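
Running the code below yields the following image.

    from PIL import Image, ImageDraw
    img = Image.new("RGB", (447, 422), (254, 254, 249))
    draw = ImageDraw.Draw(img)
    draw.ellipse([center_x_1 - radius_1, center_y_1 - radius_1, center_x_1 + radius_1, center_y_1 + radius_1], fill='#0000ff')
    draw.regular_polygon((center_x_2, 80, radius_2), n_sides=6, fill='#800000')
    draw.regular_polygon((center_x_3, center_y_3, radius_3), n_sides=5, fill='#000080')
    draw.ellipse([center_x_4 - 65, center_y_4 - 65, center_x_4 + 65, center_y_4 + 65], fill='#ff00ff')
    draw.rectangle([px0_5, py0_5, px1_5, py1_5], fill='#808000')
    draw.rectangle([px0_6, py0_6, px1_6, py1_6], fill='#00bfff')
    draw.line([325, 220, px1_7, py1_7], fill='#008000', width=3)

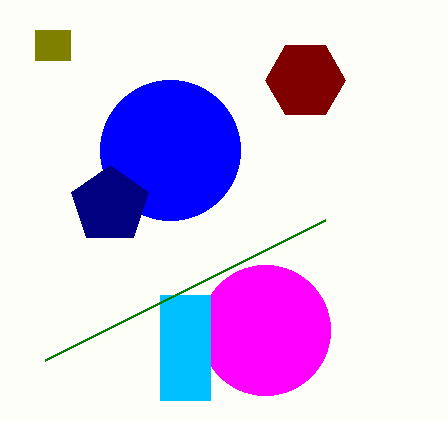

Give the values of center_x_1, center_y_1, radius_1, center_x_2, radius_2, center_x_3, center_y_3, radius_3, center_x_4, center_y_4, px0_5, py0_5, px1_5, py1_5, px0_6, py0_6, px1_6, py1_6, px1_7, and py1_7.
center_x_1 = 170, center_y_1 = 150, radius_1 = 70, center_x_2 = 305, radius_2 = 40, center_x_3 = 110, center_y_3 = 205, radius_3 = 40, center_x_4 = 265, center_y_4 = 330, px0_5 = 35, py0_5 = 30, px1_5 = 70, py1_5 = 60, px0_6 = 160, py0_6 = 295, px1_6 = 210, py1_6 = 400, px1_7 = 45, py1_7 = 360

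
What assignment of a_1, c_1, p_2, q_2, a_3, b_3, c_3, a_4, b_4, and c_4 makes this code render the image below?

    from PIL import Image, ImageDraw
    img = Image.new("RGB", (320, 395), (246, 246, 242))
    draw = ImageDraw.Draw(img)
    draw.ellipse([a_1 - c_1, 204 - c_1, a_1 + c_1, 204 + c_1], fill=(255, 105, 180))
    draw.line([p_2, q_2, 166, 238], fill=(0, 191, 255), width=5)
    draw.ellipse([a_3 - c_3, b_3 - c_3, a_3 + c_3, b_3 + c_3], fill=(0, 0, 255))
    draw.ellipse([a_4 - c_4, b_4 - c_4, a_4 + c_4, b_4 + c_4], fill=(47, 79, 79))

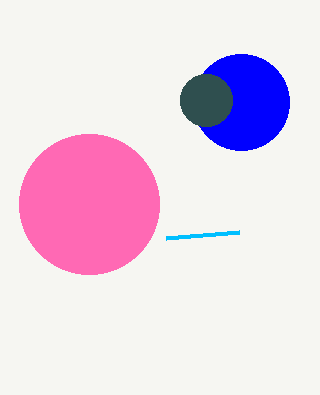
a_1 = 89; c_1 = 70; p_2 = 239; q_2 = 232; a_3 = 241; b_3 = 102; c_3 = 48; a_4 = 206; b_4 = 100; c_4 = 26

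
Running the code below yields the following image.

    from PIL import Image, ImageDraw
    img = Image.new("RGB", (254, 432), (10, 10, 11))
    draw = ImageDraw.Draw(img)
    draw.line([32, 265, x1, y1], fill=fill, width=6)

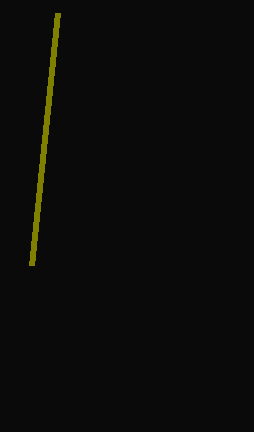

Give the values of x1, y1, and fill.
x1 = 58
y1 = 13
fill = 'olive'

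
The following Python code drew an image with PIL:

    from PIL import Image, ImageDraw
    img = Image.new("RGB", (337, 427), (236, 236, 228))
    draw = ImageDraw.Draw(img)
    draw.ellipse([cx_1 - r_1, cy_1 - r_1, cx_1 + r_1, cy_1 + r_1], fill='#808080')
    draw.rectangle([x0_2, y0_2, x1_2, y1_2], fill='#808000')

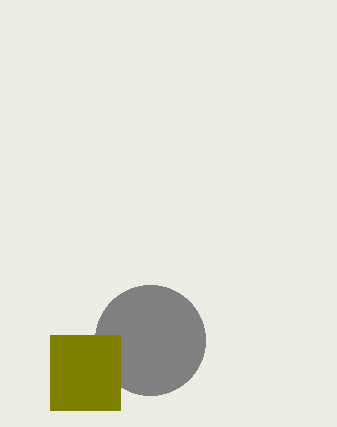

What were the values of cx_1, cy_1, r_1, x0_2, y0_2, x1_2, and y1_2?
cx_1 = 150, cy_1 = 340, r_1 = 55, x0_2 = 50, y0_2 = 335, x1_2 = 120, y1_2 = 410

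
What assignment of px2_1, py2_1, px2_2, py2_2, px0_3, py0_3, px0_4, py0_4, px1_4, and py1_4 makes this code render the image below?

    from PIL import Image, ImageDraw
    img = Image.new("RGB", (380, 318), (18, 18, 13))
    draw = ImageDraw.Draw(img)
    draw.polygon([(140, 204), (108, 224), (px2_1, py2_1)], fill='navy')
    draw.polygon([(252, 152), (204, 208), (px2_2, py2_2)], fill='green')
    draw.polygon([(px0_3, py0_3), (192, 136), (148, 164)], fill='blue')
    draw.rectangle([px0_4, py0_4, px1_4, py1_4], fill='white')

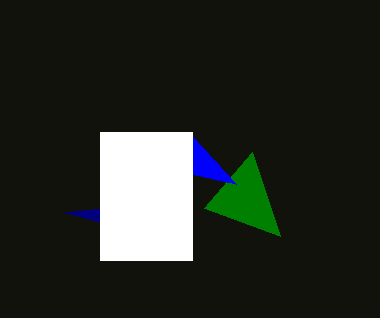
px2_1 = 64, py2_1 = 212, px2_2 = 280, py2_2 = 236, px0_3 = 236, py0_3 = 184, px0_4 = 100, py0_4 = 132, px1_4 = 192, py1_4 = 260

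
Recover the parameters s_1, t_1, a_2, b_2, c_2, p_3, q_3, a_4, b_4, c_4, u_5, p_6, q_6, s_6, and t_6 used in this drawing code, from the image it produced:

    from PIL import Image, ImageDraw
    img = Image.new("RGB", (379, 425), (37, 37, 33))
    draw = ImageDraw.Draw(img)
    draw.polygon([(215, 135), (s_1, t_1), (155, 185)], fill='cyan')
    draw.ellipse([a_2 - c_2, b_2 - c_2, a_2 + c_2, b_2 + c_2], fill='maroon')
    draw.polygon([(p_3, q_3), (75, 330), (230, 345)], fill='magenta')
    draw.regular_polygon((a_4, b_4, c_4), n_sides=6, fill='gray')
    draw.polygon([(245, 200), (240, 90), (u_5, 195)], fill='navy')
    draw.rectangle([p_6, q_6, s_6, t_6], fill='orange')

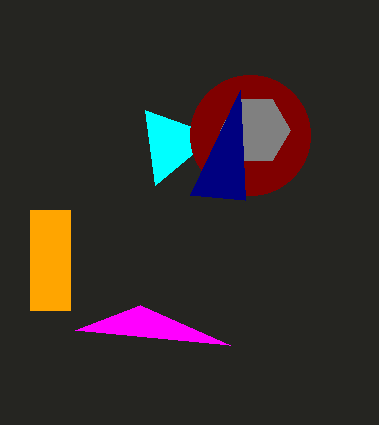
s_1 = 145; t_1 = 110; a_2 = 250; b_2 = 135; c_2 = 60; p_3 = 140; q_3 = 305; a_4 = 255; b_4 = 130; c_4 = 35; u_5 = 190; p_6 = 30; q_6 = 210; s_6 = 70; t_6 = 310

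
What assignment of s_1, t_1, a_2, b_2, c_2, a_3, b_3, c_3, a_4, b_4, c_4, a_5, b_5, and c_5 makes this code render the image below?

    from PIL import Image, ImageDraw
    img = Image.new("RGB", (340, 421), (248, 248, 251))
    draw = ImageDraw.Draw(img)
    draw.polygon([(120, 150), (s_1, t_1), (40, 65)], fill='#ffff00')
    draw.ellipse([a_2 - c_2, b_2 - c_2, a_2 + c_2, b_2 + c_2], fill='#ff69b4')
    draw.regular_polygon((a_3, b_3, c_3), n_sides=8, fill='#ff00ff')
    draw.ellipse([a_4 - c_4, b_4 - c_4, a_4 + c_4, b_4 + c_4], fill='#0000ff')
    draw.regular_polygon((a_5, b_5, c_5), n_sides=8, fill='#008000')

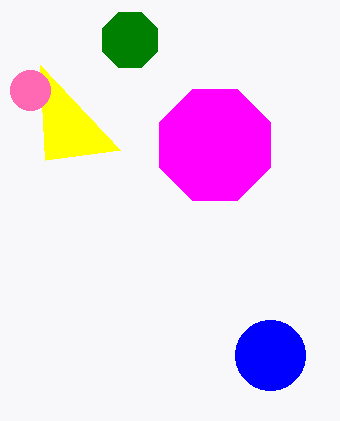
s_1 = 45
t_1 = 160
a_2 = 30
b_2 = 90
c_2 = 20
a_3 = 215
b_3 = 145
c_3 = 60
a_4 = 270
b_4 = 355
c_4 = 35
a_5 = 130
b_5 = 40
c_5 = 30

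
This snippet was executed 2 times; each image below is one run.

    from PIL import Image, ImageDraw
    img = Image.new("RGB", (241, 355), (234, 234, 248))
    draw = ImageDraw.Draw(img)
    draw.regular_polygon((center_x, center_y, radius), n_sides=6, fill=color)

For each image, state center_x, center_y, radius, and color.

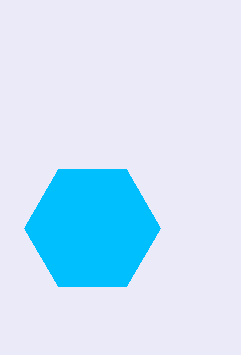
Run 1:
center_x = 92
center_y = 228
radius = 68
color = 'deepskyblue'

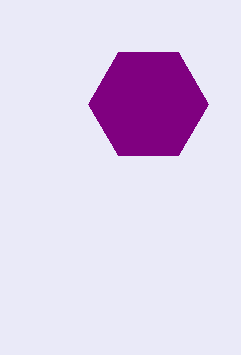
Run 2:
center_x = 148, center_y = 104, radius = 60, color = 'purple'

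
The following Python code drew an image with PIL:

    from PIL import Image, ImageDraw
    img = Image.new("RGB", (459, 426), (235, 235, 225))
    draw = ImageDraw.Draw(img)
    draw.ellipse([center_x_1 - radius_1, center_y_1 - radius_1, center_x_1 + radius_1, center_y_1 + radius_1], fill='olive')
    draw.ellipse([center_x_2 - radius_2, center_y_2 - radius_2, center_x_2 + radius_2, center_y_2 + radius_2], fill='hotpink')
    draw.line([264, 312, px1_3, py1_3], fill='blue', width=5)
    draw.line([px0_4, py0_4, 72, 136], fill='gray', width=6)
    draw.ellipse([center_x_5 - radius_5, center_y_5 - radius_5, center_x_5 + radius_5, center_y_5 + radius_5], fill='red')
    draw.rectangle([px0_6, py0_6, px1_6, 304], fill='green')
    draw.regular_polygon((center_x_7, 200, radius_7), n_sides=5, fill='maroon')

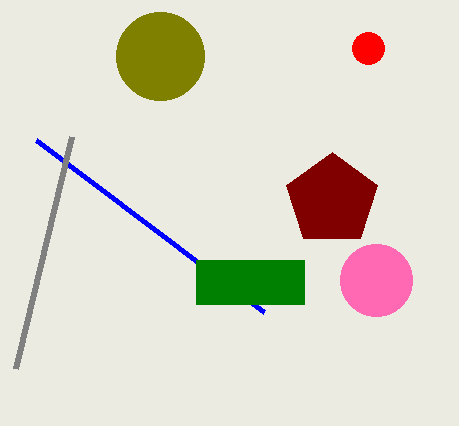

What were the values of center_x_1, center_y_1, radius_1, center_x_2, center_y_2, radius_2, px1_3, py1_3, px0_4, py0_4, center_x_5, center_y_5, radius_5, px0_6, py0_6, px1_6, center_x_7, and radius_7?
center_x_1 = 160, center_y_1 = 56, radius_1 = 44, center_x_2 = 376, center_y_2 = 280, radius_2 = 36, px1_3 = 36, py1_3 = 140, px0_4 = 16, py0_4 = 368, center_x_5 = 368, center_y_5 = 48, radius_5 = 16, px0_6 = 196, py0_6 = 260, px1_6 = 304, center_x_7 = 332, radius_7 = 48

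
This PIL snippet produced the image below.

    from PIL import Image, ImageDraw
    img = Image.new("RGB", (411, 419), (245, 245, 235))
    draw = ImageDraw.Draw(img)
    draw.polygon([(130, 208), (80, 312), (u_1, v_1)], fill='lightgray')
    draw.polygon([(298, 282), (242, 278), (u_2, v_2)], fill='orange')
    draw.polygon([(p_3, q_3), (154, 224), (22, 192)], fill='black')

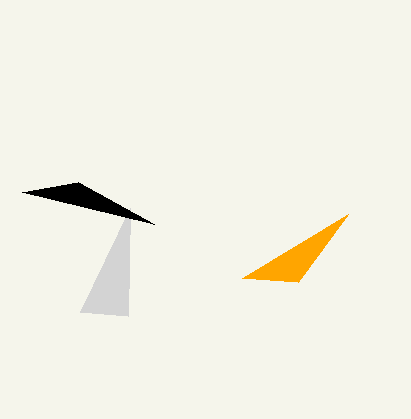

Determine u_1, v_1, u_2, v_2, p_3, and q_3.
u_1 = 128
v_1 = 316
u_2 = 348
v_2 = 214
p_3 = 78
q_3 = 182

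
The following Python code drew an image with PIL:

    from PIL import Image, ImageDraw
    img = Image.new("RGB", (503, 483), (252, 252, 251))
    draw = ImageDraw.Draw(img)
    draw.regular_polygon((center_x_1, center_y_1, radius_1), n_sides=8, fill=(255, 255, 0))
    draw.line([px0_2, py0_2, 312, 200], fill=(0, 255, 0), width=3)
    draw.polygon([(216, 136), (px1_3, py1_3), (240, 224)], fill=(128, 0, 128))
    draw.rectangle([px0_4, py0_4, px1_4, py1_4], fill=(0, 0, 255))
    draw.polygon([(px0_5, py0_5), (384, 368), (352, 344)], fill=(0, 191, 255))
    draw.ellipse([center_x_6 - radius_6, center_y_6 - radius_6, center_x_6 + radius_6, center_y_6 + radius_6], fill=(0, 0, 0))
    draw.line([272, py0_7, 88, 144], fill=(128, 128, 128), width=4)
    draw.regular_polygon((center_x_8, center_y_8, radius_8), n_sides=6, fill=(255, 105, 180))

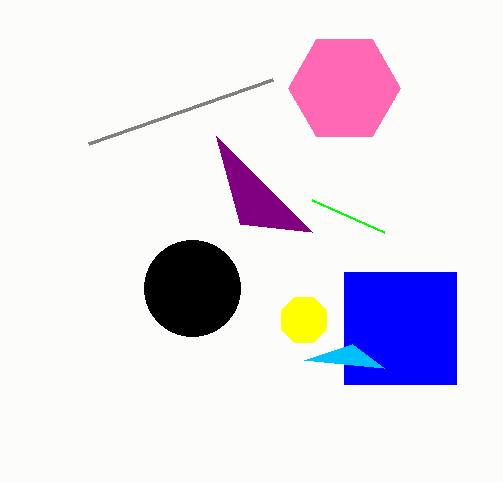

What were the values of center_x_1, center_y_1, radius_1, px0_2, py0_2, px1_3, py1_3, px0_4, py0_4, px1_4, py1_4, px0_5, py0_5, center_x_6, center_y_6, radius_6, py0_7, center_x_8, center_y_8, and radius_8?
center_x_1 = 304; center_y_1 = 320; radius_1 = 24; px0_2 = 384; py0_2 = 232; px1_3 = 312; py1_3 = 232; px0_4 = 344; py0_4 = 272; px1_4 = 456; py1_4 = 384; px0_5 = 304; py0_5 = 360; center_x_6 = 192; center_y_6 = 288; radius_6 = 48; py0_7 = 80; center_x_8 = 344; center_y_8 = 88; radius_8 = 56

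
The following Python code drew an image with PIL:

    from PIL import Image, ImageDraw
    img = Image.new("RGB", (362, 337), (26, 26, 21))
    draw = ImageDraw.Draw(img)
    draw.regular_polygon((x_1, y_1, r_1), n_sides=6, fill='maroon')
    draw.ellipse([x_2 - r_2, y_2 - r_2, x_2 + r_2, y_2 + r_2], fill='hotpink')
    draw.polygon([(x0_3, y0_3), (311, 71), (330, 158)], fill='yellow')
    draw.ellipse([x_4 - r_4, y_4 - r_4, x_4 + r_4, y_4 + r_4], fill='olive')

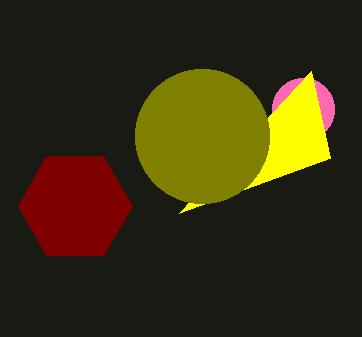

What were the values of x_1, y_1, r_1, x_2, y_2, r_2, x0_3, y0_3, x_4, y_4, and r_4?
x_1 = 75, y_1 = 206, r_1 = 57, x_2 = 303, y_2 = 109, r_2 = 31, x0_3 = 179, y0_3 = 213, x_4 = 202, y_4 = 136, r_4 = 67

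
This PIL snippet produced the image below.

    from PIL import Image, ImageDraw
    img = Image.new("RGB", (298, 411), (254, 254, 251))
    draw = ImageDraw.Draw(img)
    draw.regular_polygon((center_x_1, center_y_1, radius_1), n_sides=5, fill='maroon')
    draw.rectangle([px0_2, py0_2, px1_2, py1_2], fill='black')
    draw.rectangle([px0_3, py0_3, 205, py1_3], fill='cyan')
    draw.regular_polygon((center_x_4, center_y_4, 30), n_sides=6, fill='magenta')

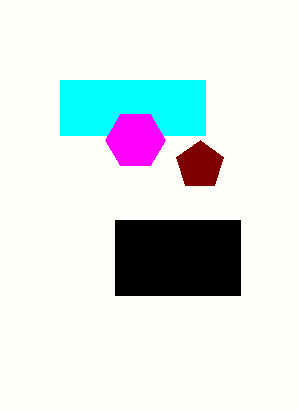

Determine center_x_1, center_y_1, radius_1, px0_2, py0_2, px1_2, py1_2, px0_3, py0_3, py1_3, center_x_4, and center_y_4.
center_x_1 = 200
center_y_1 = 165
radius_1 = 25
px0_2 = 115
py0_2 = 220
px1_2 = 240
py1_2 = 295
px0_3 = 60
py0_3 = 80
py1_3 = 135
center_x_4 = 135
center_y_4 = 140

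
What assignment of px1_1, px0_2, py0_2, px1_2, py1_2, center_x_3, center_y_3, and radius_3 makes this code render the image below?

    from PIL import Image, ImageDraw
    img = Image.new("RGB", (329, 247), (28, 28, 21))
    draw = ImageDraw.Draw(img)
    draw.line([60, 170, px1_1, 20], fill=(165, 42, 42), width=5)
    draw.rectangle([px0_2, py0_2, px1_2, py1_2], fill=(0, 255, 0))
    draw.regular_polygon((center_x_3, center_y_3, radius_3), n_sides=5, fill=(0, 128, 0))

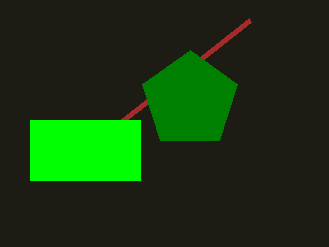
px1_1 = 250; px0_2 = 30; py0_2 = 120; px1_2 = 140; py1_2 = 180; center_x_3 = 190; center_y_3 = 100; radius_3 = 50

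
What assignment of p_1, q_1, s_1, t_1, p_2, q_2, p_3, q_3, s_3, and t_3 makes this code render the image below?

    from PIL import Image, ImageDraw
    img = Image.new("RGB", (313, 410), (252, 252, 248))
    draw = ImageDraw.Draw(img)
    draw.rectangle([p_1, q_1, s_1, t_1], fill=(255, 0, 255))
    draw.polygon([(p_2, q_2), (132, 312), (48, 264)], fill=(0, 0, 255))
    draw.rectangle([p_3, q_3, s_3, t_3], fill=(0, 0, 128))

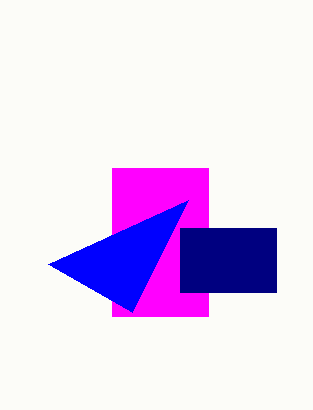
p_1 = 112, q_1 = 168, s_1 = 208, t_1 = 316, p_2 = 188, q_2 = 200, p_3 = 180, q_3 = 228, s_3 = 276, t_3 = 292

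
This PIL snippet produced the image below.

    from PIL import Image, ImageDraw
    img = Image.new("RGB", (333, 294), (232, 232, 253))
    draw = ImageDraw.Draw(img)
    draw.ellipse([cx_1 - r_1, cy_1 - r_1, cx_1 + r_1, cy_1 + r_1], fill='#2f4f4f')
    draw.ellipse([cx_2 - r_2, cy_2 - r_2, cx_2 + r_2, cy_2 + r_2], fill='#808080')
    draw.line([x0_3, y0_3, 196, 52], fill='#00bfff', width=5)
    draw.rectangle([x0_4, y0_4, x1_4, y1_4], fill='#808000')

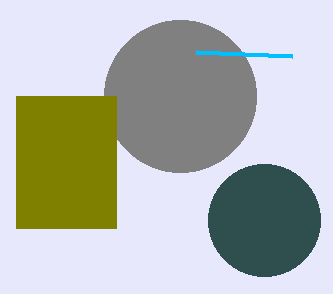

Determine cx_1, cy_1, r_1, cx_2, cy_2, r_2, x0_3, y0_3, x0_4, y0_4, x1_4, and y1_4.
cx_1 = 264
cy_1 = 220
r_1 = 56
cx_2 = 180
cy_2 = 96
r_2 = 76
x0_3 = 292
y0_3 = 56
x0_4 = 16
y0_4 = 96
x1_4 = 116
y1_4 = 228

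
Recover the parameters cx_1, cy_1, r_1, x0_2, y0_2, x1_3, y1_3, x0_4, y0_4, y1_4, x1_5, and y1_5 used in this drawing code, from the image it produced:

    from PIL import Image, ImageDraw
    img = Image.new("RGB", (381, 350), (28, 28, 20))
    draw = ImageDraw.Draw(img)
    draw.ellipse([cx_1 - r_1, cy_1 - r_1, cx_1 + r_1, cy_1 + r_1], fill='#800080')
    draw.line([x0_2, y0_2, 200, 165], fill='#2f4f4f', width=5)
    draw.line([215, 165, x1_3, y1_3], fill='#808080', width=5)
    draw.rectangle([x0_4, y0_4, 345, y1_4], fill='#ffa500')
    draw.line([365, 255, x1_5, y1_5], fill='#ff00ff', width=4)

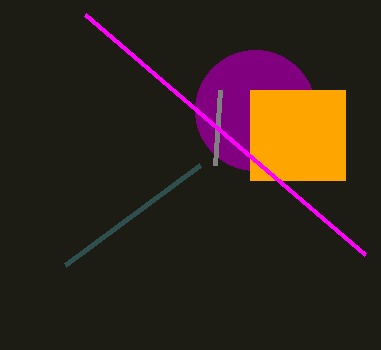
cx_1 = 255, cy_1 = 110, r_1 = 60, x0_2 = 65, y0_2 = 265, x1_3 = 220, y1_3 = 90, x0_4 = 250, y0_4 = 90, y1_4 = 180, x1_5 = 85, y1_5 = 15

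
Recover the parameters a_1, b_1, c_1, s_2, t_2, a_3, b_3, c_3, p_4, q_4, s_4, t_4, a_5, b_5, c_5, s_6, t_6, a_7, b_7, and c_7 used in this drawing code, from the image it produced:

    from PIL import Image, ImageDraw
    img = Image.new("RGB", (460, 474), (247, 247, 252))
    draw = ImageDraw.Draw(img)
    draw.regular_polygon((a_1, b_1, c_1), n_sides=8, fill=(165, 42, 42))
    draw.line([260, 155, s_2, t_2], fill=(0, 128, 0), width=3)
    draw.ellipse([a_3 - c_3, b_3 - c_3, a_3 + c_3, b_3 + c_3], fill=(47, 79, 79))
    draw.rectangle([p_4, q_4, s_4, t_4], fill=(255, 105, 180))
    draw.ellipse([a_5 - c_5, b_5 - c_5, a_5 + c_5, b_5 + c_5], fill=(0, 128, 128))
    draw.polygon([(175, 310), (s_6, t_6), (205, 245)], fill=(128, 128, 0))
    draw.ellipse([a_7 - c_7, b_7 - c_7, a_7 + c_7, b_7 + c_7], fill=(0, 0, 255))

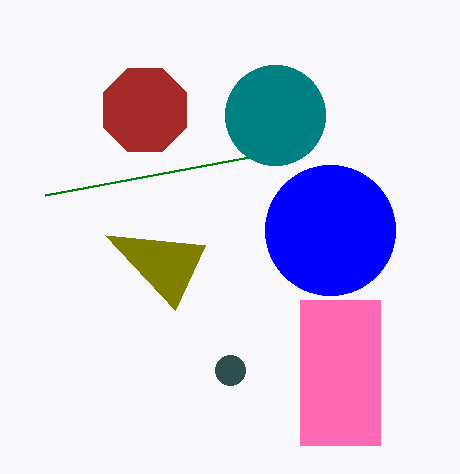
a_1 = 145; b_1 = 110; c_1 = 45; s_2 = 45; t_2 = 195; a_3 = 230; b_3 = 370; c_3 = 15; p_4 = 300; q_4 = 300; s_4 = 380; t_4 = 445; a_5 = 275; b_5 = 115; c_5 = 50; s_6 = 105; t_6 = 235; a_7 = 330; b_7 = 230; c_7 = 65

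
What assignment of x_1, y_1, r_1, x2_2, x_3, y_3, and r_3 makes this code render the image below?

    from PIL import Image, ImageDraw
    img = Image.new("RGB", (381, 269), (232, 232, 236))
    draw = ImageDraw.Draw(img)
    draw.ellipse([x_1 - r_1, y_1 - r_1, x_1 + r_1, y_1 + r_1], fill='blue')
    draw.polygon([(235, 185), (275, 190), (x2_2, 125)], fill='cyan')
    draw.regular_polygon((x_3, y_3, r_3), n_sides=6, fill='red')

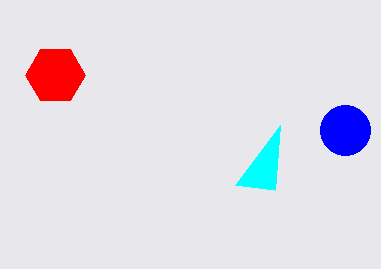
x_1 = 345; y_1 = 130; r_1 = 25; x2_2 = 280; x_3 = 55; y_3 = 75; r_3 = 30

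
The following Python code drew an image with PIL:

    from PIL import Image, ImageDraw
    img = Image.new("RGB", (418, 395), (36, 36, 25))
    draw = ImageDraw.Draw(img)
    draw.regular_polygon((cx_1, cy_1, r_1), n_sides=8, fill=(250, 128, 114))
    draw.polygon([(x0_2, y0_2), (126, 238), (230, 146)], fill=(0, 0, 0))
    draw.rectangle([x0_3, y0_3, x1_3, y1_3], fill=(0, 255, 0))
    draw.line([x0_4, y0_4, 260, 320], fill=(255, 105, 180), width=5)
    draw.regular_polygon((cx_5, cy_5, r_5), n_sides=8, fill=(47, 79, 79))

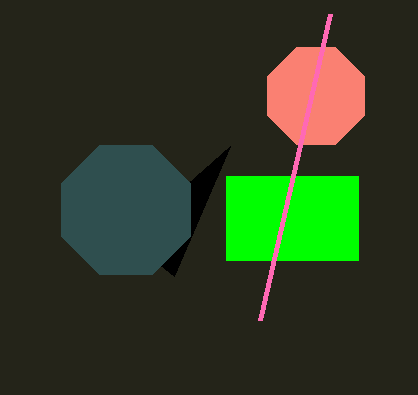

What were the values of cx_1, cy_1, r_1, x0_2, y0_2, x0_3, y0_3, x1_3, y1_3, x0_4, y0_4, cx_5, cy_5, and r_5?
cx_1 = 316; cy_1 = 96; r_1 = 52; x0_2 = 174; y0_2 = 276; x0_3 = 226; y0_3 = 176; x1_3 = 358; y1_3 = 260; x0_4 = 330; y0_4 = 14; cx_5 = 126; cy_5 = 210; r_5 = 70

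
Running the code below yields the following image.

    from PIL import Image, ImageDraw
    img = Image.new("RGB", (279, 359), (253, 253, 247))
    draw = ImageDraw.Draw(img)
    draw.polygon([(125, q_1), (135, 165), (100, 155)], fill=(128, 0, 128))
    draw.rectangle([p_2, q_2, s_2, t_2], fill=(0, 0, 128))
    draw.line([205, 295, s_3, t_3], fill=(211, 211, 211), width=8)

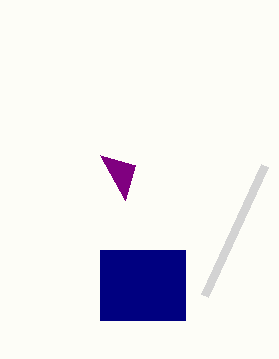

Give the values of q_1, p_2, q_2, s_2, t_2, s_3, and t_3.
q_1 = 200; p_2 = 100; q_2 = 250; s_2 = 185; t_2 = 320; s_3 = 265; t_3 = 165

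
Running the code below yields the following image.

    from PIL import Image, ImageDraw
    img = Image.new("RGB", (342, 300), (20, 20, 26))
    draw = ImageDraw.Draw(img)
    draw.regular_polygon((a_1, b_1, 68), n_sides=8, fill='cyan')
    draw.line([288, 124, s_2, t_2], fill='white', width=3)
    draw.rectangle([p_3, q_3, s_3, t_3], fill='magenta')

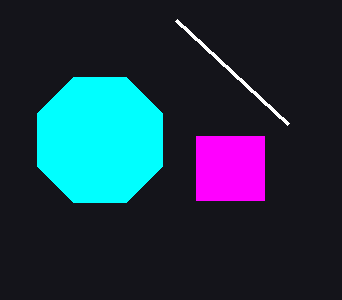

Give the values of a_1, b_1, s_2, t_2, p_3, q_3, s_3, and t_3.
a_1 = 100; b_1 = 140; s_2 = 176; t_2 = 20; p_3 = 196; q_3 = 136; s_3 = 264; t_3 = 200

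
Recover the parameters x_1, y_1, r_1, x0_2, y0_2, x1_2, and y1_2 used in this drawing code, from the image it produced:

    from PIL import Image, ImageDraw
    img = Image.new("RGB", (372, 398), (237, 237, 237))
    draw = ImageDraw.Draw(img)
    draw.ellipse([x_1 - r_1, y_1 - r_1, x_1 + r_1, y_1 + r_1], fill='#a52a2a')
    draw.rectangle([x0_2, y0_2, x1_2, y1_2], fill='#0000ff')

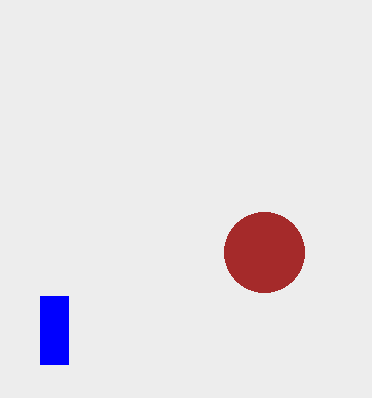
x_1 = 264; y_1 = 252; r_1 = 40; x0_2 = 40; y0_2 = 296; x1_2 = 68; y1_2 = 364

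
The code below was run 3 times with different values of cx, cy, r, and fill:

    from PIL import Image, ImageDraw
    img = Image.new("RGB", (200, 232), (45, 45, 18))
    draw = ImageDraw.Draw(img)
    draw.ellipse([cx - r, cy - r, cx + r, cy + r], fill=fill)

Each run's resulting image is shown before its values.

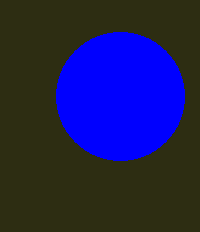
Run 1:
cx = 120, cy = 96, r = 64, fill = 'blue'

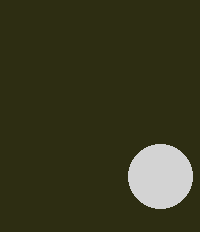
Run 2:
cx = 160; cy = 176; r = 32; fill = 'lightgray'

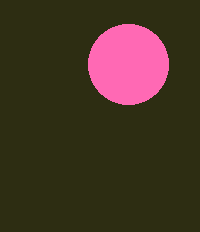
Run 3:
cx = 128
cy = 64
r = 40
fill = 'hotpink'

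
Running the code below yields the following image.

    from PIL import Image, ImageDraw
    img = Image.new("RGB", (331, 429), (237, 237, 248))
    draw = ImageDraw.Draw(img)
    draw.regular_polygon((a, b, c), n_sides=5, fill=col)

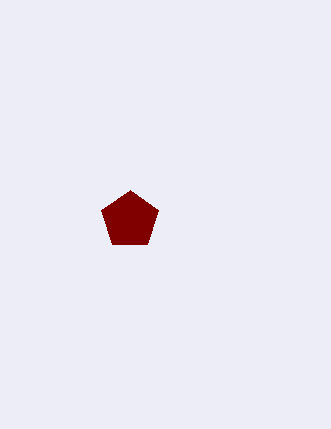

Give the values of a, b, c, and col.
a = 130
b = 220
c = 30
col = 'maroon'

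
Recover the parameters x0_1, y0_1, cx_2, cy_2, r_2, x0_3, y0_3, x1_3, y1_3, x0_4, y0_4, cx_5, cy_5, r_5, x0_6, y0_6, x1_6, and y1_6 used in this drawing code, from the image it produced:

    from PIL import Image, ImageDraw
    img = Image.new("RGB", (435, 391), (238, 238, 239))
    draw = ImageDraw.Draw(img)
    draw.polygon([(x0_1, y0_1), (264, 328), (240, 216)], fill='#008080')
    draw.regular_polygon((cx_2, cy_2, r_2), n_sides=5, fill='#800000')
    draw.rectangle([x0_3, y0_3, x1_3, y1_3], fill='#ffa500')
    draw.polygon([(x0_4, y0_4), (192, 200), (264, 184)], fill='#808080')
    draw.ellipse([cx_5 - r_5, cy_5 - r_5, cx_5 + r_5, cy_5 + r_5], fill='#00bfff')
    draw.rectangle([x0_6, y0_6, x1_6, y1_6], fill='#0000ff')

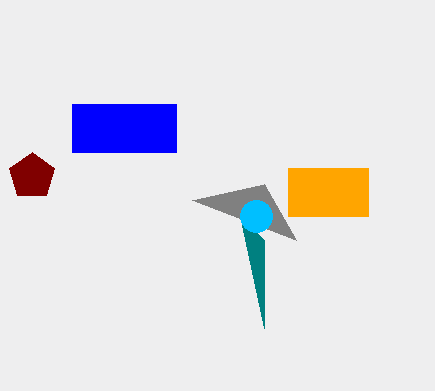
x0_1 = 264, y0_1 = 240, cx_2 = 32, cy_2 = 176, r_2 = 24, x0_3 = 288, y0_3 = 168, x1_3 = 368, y1_3 = 216, x0_4 = 296, y0_4 = 240, cx_5 = 256, cy_5 = 216, r_5 = 16, x0_6 = 72, y0_6 = 104, x1_6 = 176, y1_6 = 152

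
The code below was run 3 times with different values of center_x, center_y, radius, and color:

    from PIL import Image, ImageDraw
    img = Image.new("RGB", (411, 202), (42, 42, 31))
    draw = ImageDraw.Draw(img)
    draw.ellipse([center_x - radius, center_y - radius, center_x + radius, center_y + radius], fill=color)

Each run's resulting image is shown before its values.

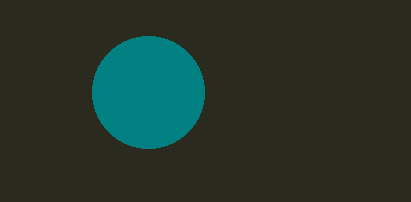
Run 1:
center_x = 148
center_y = 92
radius = 56
color = 'teal'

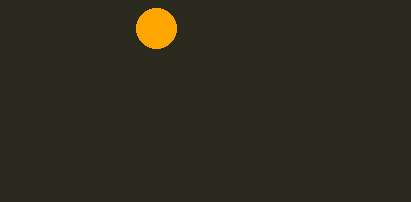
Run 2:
center_x = 156, center_y = 28, radius = 20, color = 'orange'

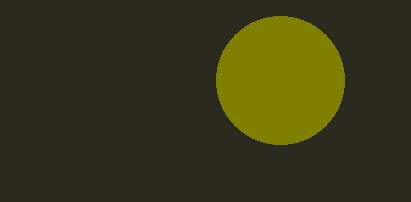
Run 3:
center_x = 280; center_y = 80; radius = 64; color = 'olive'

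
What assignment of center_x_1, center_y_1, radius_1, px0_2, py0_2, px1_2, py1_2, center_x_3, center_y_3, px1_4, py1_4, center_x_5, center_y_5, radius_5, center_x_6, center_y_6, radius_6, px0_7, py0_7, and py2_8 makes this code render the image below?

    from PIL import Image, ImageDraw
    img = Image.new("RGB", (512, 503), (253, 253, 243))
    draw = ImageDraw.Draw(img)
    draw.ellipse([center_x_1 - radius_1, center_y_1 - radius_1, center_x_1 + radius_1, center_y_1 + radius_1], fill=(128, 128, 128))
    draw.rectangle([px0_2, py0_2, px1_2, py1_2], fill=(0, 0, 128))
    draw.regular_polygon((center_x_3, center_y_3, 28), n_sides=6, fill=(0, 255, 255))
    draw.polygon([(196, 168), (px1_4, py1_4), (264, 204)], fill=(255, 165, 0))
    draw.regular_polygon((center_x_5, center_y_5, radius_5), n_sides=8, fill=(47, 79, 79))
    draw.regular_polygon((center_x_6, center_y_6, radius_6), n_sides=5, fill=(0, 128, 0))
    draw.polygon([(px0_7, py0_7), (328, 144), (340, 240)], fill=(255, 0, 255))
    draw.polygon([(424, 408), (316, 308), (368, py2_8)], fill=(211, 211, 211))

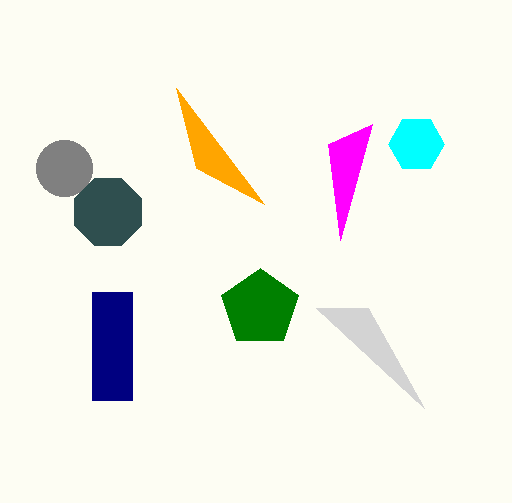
center_x_1 = 64; center_y_1 = 168; radius_1 = 28; px0_2 = 92; py0_2 = 292; px1_2 = 132; py1_2 = 400; center_x_3 = 416; center_y_3 = 144; px1_4 = 176; py1_4 = 88; center_x_5 = 108; center_y_5 = 212; radius_5 = 36; center_x_6 = 260; center_y_6 = 308; radius_6 = 40; px0_7 = 372; py0_7 = 124; py2_8 = 308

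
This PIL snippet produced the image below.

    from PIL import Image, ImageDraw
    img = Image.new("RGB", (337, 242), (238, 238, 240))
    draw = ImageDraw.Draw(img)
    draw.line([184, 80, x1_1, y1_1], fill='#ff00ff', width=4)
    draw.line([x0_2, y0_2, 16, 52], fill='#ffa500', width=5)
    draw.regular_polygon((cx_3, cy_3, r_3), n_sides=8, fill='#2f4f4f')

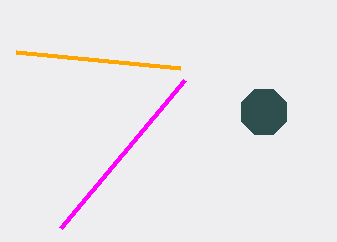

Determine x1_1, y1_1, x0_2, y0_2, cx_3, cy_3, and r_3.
x1_1 = 60
y1_1 = 228
x0_2 = 180
y0_2 = 68
cx_3 = 264
cy_3 = 112
r_3 = 24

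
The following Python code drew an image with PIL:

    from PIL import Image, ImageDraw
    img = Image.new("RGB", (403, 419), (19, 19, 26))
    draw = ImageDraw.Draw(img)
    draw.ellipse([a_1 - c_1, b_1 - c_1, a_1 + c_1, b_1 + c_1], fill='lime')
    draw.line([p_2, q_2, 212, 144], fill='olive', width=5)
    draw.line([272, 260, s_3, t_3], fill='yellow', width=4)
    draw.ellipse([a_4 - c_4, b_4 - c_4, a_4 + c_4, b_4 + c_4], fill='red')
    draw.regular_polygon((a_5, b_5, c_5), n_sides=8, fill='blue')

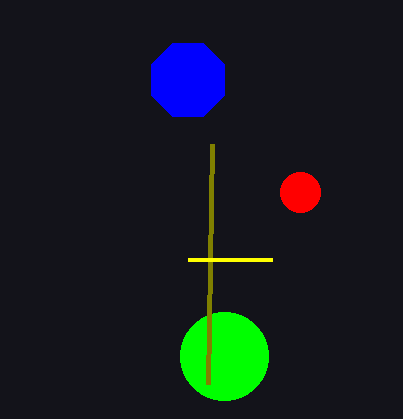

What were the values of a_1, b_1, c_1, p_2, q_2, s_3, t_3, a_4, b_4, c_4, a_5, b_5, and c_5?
a_1 = 224; b_1 = 356; c_1 = 44; p_2 = 208; q_2 = 384; s_3 = 188; t_3 = 260; a_4 = 300; b_4 = 192; c_4 = 20; a_5 = 188; b_5 = 80; c_5 = 40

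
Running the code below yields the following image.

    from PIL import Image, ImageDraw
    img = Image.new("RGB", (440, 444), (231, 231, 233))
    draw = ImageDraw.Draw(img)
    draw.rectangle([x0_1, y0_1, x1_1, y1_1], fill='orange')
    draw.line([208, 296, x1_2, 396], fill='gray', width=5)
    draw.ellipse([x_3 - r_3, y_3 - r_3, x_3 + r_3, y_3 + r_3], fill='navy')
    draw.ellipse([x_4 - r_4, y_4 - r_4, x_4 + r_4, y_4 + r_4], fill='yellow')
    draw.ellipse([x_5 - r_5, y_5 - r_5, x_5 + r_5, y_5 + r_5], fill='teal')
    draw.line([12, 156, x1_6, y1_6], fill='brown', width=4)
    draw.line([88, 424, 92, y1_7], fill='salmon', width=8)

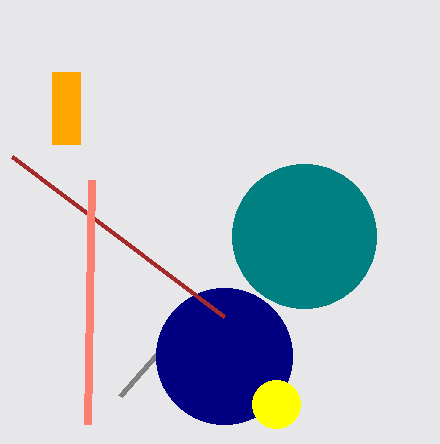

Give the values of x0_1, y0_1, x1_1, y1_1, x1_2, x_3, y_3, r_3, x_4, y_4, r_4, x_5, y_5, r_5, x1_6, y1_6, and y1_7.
x0_1 = 52
y0_1 = 72
x1_1 = 80
y1_1 = 144
x1_2 = 120
x_3 = 224
y_3 = 356
r_3 = 68
x_4 = 276
y_4 = 404
r_4 = 24
x_5 = 304
y_5 = 236
r_5 = 72
x1_6 = 224
y1_6 = 316
y1_7 = 180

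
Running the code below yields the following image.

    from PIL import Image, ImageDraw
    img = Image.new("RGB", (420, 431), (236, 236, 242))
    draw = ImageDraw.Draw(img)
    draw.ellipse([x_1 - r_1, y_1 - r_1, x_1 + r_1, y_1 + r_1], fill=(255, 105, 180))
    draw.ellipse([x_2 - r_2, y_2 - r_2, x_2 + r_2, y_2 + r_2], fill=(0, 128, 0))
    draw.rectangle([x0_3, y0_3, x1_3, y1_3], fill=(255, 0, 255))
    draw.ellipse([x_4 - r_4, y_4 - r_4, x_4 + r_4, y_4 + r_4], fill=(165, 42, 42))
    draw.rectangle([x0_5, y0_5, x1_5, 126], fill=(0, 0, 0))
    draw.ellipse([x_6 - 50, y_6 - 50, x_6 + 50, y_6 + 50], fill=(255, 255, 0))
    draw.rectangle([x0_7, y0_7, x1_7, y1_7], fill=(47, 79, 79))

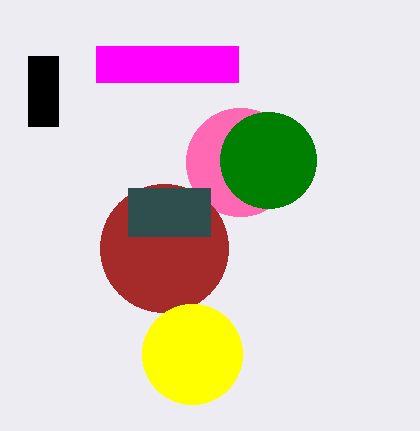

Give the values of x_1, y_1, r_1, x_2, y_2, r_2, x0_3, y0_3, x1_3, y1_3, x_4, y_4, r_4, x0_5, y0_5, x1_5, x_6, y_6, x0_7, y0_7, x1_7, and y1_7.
x_1 = 240, y_1 = 162, r_1 = 54, x_2 = 268, y_2 = 160, r_2 = 48, x0_3 = 96, y0_3 = 46, x1_3 = 238, y1_3 = 82, x_4 = 164, y_4 = 248, r_4 = 64, x0_5 = 28, y0_5 = 56, x1_5 = 58, x_6 = 192, y_6 = 354, x0_7 = 128, y0_7 = 188, x1_7 = 210, y1_7 = 236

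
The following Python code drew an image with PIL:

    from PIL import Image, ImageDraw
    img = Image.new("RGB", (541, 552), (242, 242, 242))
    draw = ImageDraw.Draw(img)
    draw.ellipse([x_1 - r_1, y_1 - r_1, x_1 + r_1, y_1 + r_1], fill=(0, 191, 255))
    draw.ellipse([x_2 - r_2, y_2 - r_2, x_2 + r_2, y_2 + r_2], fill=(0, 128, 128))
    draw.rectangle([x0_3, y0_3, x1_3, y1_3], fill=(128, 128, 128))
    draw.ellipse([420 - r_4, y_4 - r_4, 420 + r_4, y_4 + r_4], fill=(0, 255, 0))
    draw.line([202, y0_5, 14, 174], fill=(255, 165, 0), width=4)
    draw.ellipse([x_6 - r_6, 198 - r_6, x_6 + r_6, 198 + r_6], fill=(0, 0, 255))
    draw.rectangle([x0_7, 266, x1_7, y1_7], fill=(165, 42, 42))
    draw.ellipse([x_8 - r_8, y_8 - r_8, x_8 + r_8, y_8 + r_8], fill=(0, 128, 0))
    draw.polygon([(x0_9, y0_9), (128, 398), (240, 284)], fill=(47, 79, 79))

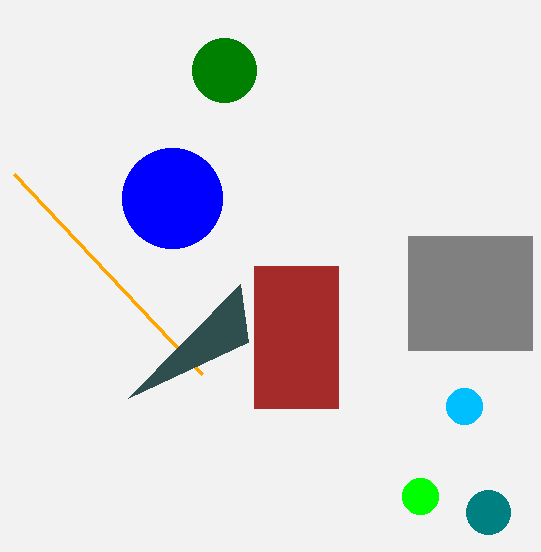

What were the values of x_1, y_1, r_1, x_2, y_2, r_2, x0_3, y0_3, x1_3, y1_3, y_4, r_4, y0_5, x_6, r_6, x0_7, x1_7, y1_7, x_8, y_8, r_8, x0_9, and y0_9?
x_1 = 464
y_1 = 406
r_1 = 18
x_2 = 488
y_2 = 512
r_2 = 22
x0_3 = 408
y0_3 = 236
x1_3 = 532
y1_3 = 350
y_4 = 496
r_4 = 18
y0_5 = 374
x_6 = 172
r_6 = 50
x0_7 = 254
x1_7 = 338
y1_7 = 408
x_8 = 224
y_8 = 70
r_8 = 32
x0_9 = 248
y0_9 = 342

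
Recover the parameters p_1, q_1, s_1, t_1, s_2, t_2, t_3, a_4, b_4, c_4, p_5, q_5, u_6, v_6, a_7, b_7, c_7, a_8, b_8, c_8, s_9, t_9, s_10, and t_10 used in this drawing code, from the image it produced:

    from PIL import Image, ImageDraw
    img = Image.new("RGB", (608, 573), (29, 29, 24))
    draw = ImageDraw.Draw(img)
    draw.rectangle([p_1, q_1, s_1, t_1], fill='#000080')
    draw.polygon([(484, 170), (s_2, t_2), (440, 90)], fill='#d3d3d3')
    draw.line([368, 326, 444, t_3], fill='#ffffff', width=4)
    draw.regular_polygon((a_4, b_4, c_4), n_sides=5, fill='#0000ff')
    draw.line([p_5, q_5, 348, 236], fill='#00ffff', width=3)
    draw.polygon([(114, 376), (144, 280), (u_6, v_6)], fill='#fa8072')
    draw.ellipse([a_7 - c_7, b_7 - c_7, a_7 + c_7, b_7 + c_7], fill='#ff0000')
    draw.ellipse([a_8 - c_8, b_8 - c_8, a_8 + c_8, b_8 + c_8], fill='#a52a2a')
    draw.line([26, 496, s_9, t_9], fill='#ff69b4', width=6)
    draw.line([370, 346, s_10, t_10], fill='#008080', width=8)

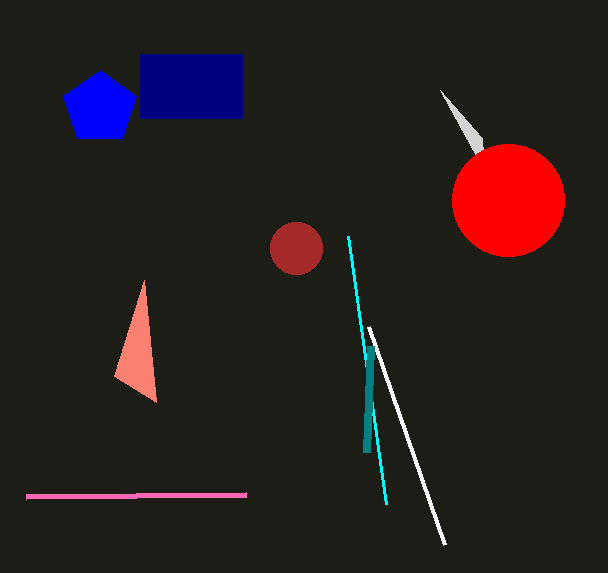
p_1 = 140, q_1 = 54, s_1 = 242, t_1 = 118, s_2 = 482, t_2 = 138, t_3 = 544, a_4 = 100, b_4 = 108, c_4 = 38, p_5 = 386, q_5 = 504, u_6 = 156, v_6 = 402, a_7 = 508, b_7 = 200, c_7 = 56, a_8 = 296, b_8 = 248, c_8 = 26, s_9 = 246, t_9 = 494, s_10 = 366, t_10 = 452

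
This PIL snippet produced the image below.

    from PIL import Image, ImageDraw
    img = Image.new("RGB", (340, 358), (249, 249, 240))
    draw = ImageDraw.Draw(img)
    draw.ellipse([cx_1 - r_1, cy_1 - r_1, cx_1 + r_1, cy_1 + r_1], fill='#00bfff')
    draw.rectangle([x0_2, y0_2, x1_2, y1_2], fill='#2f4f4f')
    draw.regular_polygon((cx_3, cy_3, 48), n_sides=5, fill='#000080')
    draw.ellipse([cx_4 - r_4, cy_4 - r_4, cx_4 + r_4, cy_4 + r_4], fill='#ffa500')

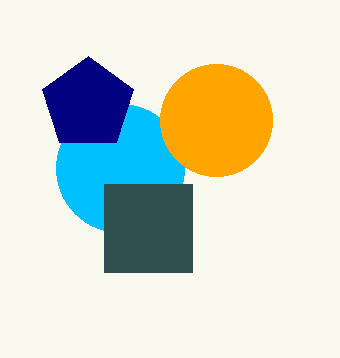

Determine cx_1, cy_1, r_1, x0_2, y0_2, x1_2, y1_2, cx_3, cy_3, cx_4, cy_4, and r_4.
cx_1 = 120; cy_1 = 168; r_1 = 64; x0_2 = 104; y0_2 = 184; x1_2 = 192; y1_2 = 272; cx_3 = 88; cy_3 = 104; cx_4 = 216; cy_4 = 120; r_4 = 56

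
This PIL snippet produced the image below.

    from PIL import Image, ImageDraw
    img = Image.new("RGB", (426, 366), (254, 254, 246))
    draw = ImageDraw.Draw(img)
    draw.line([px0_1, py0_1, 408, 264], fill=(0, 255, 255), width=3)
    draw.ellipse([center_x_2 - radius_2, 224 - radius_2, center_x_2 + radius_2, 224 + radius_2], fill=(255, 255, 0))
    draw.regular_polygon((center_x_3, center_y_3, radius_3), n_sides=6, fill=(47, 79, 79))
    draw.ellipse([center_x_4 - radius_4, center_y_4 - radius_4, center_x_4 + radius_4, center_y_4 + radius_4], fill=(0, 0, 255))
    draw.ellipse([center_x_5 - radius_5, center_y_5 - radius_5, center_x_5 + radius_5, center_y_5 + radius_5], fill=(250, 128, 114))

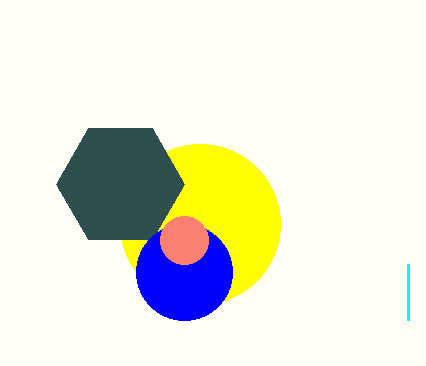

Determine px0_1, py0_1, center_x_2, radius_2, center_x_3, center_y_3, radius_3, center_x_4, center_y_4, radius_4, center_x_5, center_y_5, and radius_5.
px0_1 = 408
py0_1 = 320
center_x_2 = 200
radius_2 = 80
center_x_3 = 120
center_y_3 = 184
radius_3 = 64
center_x_4 = 184
center_y_4 = 272
radius_4 = 48
center_x_5 = 184
center_y_5 = 240
radius_5 = 24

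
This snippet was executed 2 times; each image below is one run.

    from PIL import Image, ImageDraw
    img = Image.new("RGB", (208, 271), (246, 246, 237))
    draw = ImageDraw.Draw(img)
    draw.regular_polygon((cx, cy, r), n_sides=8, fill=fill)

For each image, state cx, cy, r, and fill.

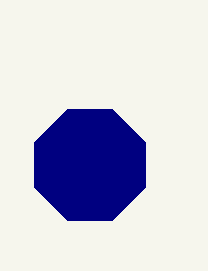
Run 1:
cx = 90
cy = 165
r = 60
fill = 'navy'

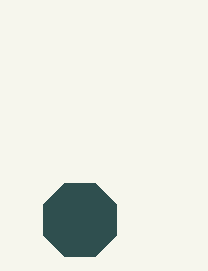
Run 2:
cx = 80, cy = 220, r = 40, fill = 'darkslategray'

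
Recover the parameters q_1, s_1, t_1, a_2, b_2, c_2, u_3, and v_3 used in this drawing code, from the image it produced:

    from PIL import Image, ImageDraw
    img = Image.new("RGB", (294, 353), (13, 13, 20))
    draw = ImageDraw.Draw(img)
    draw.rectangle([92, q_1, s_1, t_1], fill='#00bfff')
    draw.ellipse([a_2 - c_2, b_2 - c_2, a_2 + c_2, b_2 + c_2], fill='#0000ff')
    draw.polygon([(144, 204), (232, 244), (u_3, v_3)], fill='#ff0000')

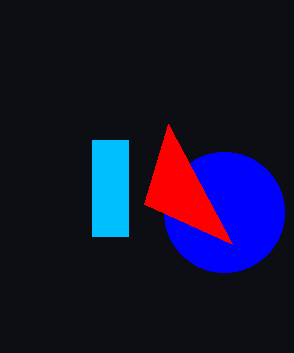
q_1 = 140
s_1 = 128
t_1 = 236
a_2 = 224
b_2 = 212
c_2 = 60
u_3 = 168
v_3 = 124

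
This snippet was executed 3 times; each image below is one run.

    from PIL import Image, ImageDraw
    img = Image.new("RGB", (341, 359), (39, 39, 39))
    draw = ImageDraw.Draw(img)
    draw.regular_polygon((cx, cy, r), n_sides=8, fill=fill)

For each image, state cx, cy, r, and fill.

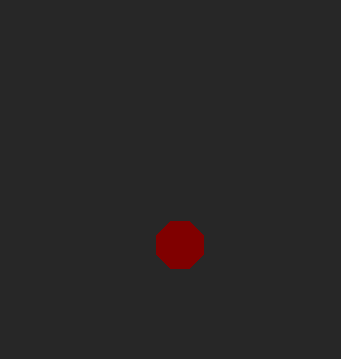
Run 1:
cx = 180
cy = 245
r = 25
fill = 'maroon'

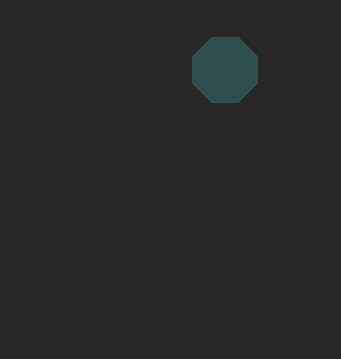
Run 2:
cx = 225
cy = 70
r = 35
fill = 'darkslategray'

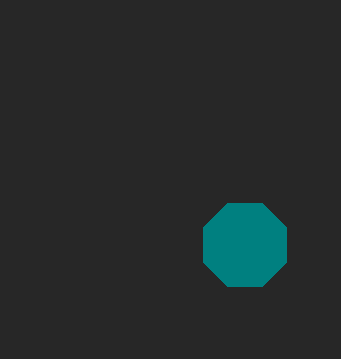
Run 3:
cx = 245; cy = 245; r = 45; fill = 'teal'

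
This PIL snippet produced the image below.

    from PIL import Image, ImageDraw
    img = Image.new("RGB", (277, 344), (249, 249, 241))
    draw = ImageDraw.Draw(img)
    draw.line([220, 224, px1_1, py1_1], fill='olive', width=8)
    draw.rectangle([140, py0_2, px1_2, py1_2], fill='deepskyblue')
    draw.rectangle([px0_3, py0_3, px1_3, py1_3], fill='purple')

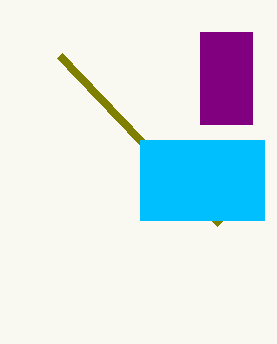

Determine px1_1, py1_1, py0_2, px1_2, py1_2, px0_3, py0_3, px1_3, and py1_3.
px1_1 = 60; py1_1 = 56; py0_2 = 140; px1_2 = 264; py1_2 = 220; px0_3 = 200; py0_3 = 32; px1_3 = 252; py1_3 = 124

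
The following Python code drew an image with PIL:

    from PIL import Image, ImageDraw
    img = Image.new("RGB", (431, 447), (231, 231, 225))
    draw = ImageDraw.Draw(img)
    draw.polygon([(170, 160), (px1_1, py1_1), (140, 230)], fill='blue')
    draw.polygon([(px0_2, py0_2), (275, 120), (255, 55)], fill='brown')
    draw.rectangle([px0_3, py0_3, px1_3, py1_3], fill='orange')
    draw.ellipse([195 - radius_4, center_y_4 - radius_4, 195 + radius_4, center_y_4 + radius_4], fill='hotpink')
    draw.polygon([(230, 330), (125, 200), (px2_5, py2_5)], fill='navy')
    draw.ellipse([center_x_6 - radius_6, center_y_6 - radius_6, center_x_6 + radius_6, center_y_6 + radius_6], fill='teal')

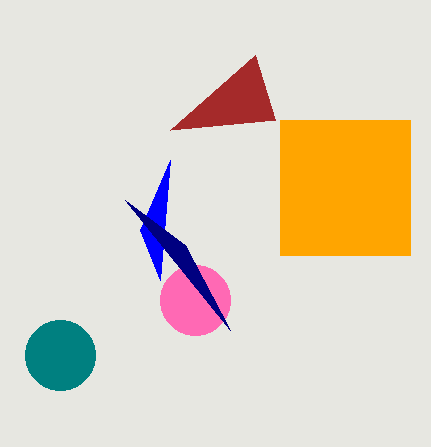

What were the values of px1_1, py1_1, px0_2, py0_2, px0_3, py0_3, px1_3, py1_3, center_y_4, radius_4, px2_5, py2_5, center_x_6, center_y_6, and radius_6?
px1_1 = 160, py1_1 = 280, px0_2 = 170, py0_2 = 130, px0_3 = 280, py0_3 = 120, px1_3 = 410, py1_3 = 255, center_y_4 = 300, radius_4 = 35, px2_5 = 185, py2_5 = 245, center_x_6 = 60, center_y_6 = 355, radius_6 = 35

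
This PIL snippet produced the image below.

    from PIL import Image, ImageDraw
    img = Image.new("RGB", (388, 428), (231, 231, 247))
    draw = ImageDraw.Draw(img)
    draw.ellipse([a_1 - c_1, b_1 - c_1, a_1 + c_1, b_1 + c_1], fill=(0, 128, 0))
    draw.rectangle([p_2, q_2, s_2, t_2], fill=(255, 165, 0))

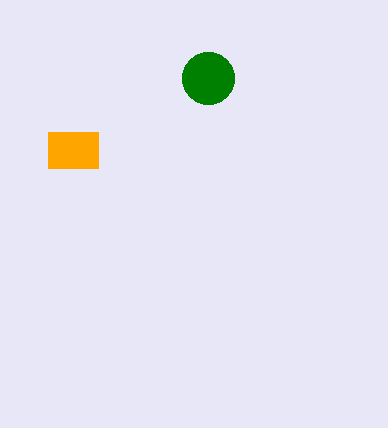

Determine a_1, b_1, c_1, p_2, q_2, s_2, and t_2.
a_1 = 208; b_1 = 78; c_1 = 26; p_2 = 48; q_2 = 132; s_2 = 98; t_2 = 168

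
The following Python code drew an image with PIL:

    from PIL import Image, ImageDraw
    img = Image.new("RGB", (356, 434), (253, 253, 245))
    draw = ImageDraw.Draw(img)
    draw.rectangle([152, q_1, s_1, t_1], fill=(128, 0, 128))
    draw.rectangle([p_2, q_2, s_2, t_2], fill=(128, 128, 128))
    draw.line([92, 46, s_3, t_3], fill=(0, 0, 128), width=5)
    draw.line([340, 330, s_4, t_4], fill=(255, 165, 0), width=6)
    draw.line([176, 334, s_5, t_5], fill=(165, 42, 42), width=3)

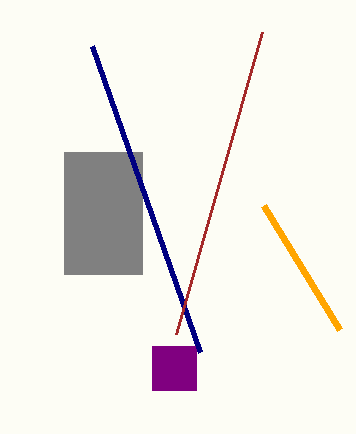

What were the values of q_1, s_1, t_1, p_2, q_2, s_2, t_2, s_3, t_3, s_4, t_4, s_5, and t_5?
q_1 = 346
s_1 = 196
t_1 = 390
p_2 = 64
q_2 = 152
s_2 = 142
t_2 = 274
s_3 = 200
t_3 = 352
s_4 = 264
t_4 = 206
s_5 = 262
t_5 = 32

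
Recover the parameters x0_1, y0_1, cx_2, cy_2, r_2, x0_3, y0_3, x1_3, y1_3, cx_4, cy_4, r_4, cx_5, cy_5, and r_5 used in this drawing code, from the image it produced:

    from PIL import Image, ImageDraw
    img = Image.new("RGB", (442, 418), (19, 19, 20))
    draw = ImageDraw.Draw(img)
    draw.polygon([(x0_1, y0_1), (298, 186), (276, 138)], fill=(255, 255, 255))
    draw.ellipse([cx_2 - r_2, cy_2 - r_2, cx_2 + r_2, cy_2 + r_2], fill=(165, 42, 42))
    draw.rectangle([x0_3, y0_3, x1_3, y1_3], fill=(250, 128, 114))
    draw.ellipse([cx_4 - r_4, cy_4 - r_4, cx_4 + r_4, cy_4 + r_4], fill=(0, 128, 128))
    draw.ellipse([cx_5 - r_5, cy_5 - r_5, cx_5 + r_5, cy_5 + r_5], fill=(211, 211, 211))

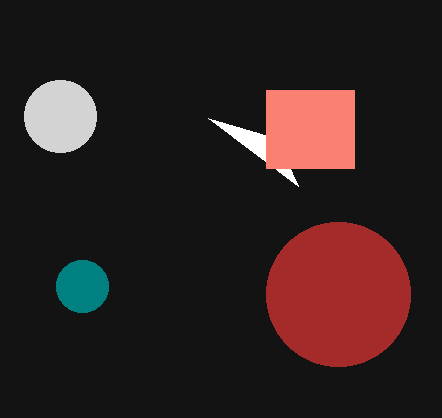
x0_1 = 208; y0_1 = 118; cx_2 = 338; cy_2 = 294; r_2 = 72; x0_3 = 266; y0_3 = 90; x1_3 = 354; y1_3 = 168; cx_4 = 82; cy_4 = 286; r_4 = 26; cx_5 = 60; cy_5 = 116; r_5 = 36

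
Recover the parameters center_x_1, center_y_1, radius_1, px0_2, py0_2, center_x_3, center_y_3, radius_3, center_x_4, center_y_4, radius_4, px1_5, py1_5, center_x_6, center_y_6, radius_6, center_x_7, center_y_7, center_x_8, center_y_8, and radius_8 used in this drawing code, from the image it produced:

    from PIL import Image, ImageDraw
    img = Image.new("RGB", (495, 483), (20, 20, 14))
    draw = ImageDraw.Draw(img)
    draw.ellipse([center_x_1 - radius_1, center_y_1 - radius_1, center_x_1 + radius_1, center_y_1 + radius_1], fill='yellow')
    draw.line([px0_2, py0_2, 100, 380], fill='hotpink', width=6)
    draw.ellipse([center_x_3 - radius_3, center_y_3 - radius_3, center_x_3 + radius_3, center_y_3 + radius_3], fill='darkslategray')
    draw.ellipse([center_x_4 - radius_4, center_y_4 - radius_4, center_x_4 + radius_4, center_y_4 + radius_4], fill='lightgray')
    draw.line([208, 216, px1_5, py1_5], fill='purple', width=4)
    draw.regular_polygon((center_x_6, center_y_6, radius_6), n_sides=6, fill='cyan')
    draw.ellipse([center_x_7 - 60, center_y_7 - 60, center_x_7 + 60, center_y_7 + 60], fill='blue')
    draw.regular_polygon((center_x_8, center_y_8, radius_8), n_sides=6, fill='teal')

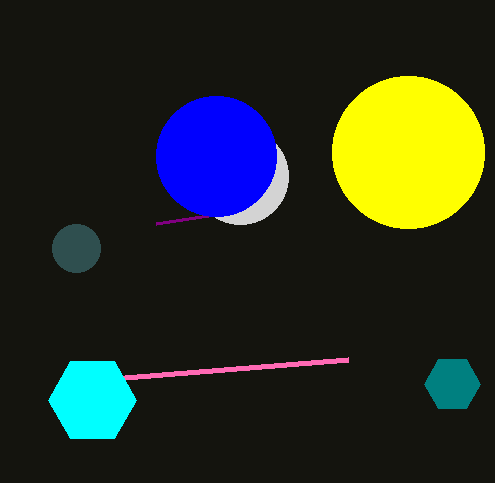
center_x_1 = 408; center_y_1 = 152; radius_1 = 76; px0_2 = 348; py0_2 = 360; center_x_3 = 76; center_y_3 = 248; radius_3 = 24; center_x_4 = 240; center_y_4 = 176; radius_4 = 48; px1_5 = 156; py1_5 = 224; center_x_6 = 92; center_y_6 = 400; radius_6 = 44; center_x_7 = 216; center_y_7 = 156; center_x_8 = 452; center_y_8 = 384; radius_8 = 28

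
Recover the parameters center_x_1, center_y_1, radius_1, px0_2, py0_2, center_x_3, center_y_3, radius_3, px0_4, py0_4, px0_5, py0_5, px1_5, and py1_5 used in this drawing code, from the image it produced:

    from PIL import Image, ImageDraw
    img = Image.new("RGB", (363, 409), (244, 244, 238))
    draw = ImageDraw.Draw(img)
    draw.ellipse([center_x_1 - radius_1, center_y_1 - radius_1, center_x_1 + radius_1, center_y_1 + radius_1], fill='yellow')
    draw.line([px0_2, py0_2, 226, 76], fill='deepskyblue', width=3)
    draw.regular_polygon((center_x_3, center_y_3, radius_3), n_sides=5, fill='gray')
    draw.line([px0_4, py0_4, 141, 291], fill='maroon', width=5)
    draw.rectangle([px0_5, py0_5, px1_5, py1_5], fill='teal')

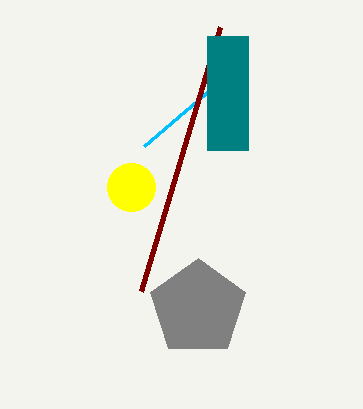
center_x_1 = 131; center_y_1 = 187; radius_1 = 24; px0_2 = 144; py0_2 = 146; center_x_3 = 198; center_y_3 = 308; radius_3 = 50; px0_4 = 220; py0_4 = 27; px0_5 = 207; py0_5 = 36; px1_5 = 248; py1_5 = 150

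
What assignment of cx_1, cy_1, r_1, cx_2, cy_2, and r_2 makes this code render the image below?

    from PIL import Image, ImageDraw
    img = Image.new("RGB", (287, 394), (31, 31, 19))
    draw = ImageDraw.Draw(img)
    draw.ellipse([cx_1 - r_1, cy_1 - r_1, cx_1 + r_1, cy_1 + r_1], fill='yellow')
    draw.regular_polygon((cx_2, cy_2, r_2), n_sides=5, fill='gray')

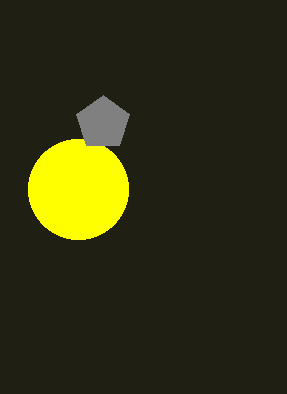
cx_1 = 78; cy_1 = 189; r_1 = 50; cx_2 = 103; cy_2 = 123; r_2 = 28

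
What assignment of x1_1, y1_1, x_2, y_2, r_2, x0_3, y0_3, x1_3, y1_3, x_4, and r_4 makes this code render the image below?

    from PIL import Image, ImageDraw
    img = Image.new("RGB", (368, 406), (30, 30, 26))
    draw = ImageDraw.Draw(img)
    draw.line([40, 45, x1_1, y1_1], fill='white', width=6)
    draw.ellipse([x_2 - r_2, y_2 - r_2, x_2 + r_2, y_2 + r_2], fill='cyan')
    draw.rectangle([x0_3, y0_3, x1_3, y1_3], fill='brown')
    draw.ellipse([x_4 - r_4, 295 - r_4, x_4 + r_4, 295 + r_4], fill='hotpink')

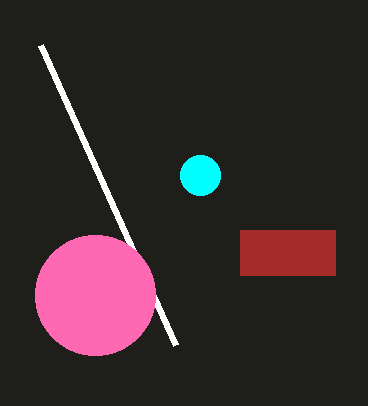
x1_1 = 175
y1_1 = 345
x_2 = 200
y_2 = 175
r_2 = 20
x0_3 = 240
y0_3 = 230
x1_3 = 335
y1_3 = 275
x_4 = 95
r_4 = 60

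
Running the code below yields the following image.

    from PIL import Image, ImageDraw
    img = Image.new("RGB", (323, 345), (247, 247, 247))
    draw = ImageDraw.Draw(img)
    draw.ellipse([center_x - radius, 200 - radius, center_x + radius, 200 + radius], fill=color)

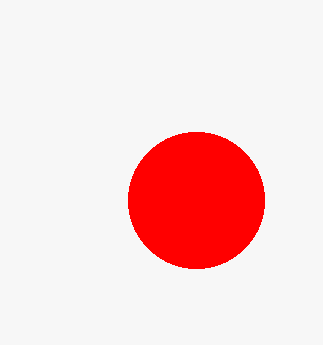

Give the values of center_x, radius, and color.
center_x = 196
radius = 68
color = 'red'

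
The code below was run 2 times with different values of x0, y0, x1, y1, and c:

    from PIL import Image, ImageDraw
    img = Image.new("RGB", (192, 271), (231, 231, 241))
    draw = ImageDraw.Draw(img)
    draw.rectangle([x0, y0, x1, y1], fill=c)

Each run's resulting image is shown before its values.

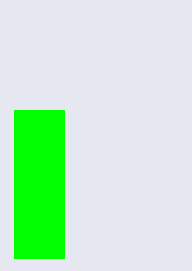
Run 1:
x0 = 14, y0 = 110, x1 = 64, y1 = 258, c = 'lime'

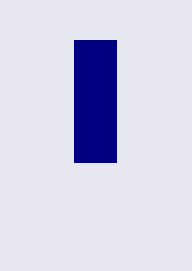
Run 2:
x0 = 74, y0 = 40, x1 = 116, y1 = 162, c = 'navy'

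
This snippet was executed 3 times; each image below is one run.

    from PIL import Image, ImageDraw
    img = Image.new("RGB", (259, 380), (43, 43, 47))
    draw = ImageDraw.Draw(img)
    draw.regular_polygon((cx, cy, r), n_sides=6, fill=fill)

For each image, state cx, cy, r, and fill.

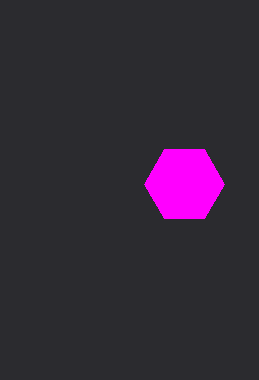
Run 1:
cx = 184
cy = 184
r = 40
fill = 'magenta'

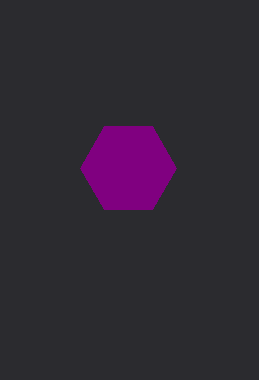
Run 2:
cx = 128, cy = 168, r = 48, fill = 'purple'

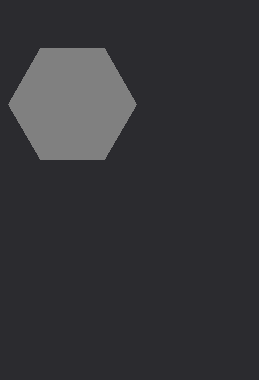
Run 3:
cx = 72; cy = 104; r = 64; fill = 'gray'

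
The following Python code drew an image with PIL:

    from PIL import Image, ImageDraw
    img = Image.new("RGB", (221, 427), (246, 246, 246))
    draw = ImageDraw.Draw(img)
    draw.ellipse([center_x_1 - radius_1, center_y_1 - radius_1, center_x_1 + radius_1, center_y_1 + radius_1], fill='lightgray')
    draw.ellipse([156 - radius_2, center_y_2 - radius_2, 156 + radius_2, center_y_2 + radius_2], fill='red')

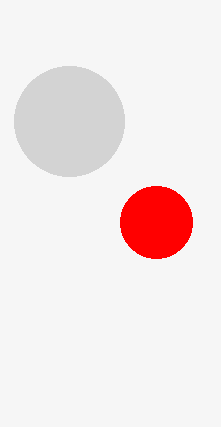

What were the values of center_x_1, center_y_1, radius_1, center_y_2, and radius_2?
center_x_1 = 69, center_y_1 = 121, radius_1 = 55, center_y_2 = 222, radius_2 = 36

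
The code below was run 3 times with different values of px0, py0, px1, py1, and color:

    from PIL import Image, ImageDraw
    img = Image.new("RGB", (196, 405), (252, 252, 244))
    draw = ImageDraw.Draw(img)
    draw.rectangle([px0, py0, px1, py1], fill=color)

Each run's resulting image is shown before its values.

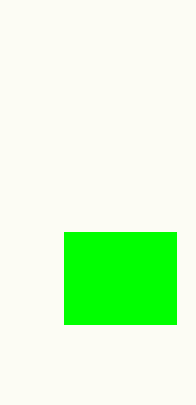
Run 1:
px0 = 64, py0 = 232, px1 = 176, py1 = 324, color = 'lime'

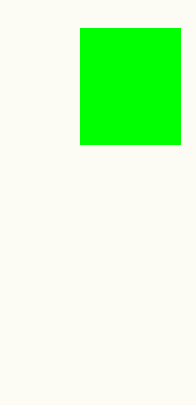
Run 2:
px0 = 80
py0 = 28
px1 = 180
py1 = 144
color = 'lime'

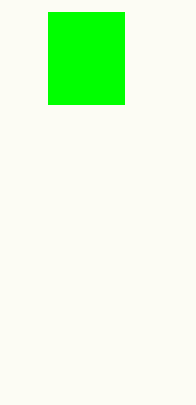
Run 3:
px0 = 48
py0 = 12
px1 = 124
py1 = 104
color = 'lime'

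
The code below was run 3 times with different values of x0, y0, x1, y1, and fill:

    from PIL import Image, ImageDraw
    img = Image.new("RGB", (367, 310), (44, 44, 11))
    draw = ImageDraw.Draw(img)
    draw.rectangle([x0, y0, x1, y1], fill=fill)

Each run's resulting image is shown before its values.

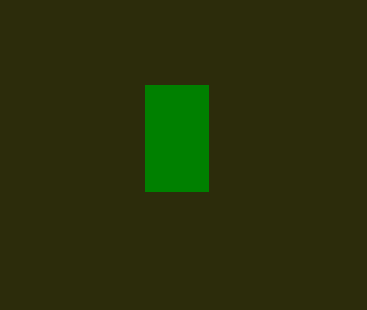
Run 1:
x0 = 145, y0 = 85, x1 = 208, y1 = 191, fill = 'green'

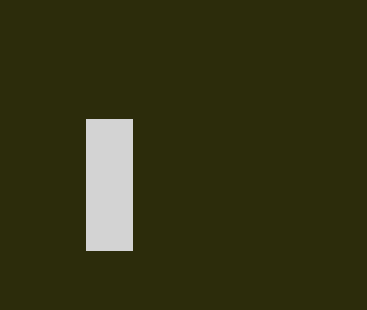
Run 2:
x0 = 86
y0 = 119
x1 = 132
y1 = 250
fill = 'lightgray'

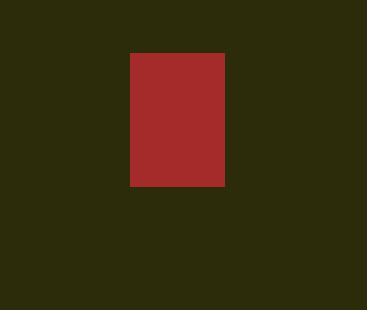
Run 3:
x0 = 130, y0 = 53, x1 = 224, y1 = 186, fill = 'brown'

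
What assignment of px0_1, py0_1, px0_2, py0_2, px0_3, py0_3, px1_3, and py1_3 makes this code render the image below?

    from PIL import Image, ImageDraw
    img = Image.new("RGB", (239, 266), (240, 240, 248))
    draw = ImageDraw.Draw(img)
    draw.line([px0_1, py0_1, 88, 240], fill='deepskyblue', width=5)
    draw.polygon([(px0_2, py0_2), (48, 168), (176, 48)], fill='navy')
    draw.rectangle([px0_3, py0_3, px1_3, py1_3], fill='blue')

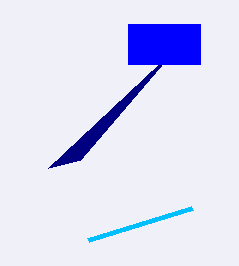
px0_1 = 192, py0_1 = 208, px0_2 = 80, py0_2 = 160, px0_3 = 128, py0_3 = 24, px1_3 = 200, py1_3 = 64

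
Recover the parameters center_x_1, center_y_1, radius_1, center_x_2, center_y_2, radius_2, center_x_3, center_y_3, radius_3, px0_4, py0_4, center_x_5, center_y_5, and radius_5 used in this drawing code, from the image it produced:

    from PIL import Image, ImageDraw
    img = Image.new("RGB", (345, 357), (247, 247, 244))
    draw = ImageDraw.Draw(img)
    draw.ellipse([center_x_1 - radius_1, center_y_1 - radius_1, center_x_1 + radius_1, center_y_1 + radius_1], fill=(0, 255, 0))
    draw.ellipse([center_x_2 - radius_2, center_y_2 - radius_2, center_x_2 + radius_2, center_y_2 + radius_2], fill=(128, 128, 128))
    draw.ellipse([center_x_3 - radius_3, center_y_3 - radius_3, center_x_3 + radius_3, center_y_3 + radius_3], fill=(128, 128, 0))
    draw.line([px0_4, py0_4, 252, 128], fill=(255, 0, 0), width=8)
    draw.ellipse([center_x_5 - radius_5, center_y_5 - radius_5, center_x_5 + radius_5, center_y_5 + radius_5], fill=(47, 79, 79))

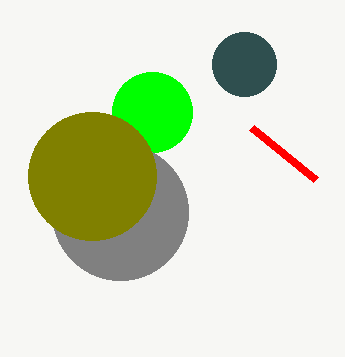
center_x_1 = 152, center_y_1 = 112, radius_1 = 40, center_x_2 = 120, center_y_2 = 212, radius_2 = 68, center_x_3 = 92, center_y_3 = 176, radius_3 = 64, px0_4 = 316, py0_4 = 180, center_x_5 = 244, center_y_5 = 64, radius_5 = 32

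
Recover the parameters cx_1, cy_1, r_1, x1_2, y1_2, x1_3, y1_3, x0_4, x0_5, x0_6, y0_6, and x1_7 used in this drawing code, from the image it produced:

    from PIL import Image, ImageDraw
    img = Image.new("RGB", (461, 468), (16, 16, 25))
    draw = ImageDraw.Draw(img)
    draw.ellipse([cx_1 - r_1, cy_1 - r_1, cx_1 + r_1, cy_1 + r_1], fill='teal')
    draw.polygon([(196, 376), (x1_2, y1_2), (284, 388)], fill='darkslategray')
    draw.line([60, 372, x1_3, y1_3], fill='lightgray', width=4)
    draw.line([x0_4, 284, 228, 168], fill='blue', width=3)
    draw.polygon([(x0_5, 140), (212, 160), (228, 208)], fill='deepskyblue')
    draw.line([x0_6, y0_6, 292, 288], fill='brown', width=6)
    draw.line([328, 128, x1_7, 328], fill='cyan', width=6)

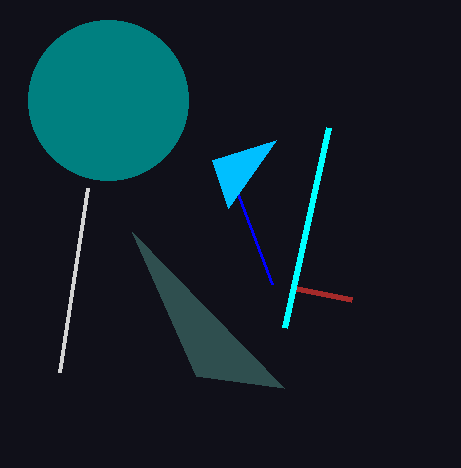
cx_1 = 108, cy_1 = 100, r_1 = 80, x1_2 = 132, y1_2 = 232, x1_3 = 88, y1_3 = 188, x0_4 = 272, x0_5 = 276, x0_6 = 352, y0_6 = 300, x1_7 = 284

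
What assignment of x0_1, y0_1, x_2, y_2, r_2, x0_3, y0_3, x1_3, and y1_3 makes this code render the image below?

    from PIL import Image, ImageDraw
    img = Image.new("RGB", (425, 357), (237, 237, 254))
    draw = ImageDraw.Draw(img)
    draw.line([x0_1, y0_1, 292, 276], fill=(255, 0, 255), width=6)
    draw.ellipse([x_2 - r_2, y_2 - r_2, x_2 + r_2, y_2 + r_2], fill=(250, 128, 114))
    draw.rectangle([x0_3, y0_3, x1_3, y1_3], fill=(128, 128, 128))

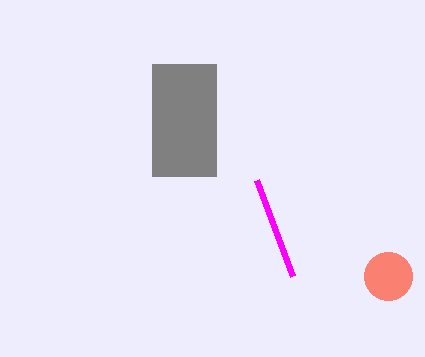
x0_1 = 256; y0_1 = 180; x_2 = 388; y_2 = 276; r_2 = 24; x0_3 = 152; y0_3 = 64; x1_3 = 216; y1_3 = 176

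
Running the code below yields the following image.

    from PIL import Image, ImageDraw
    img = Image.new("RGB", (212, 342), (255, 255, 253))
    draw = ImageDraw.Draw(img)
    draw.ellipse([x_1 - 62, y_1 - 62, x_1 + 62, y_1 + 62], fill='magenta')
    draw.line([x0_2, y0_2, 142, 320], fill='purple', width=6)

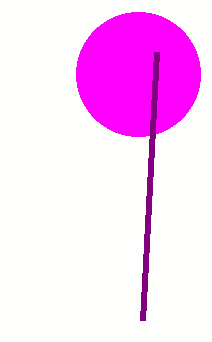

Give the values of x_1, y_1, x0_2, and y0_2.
x_1 = 138, y_1 = 74, x0_2 = 156, y0_2 = 52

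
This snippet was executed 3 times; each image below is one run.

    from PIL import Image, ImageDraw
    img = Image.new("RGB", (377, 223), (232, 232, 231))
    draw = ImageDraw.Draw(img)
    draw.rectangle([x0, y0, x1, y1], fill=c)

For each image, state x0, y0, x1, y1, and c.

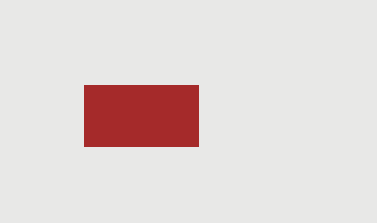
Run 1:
x0 = 84; y0 = 85; x1 = 198; y1 = 146; c = 'brown'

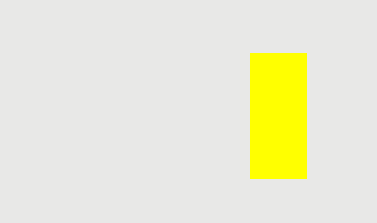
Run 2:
x0 = 250; y0 = 53; x1 = 306; y1 = 178; c = 'yellow'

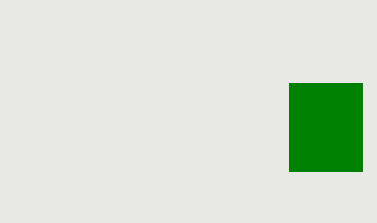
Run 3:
x0 = 289, y0 = 83, x1 = 362, y1 = 171, c = 'green'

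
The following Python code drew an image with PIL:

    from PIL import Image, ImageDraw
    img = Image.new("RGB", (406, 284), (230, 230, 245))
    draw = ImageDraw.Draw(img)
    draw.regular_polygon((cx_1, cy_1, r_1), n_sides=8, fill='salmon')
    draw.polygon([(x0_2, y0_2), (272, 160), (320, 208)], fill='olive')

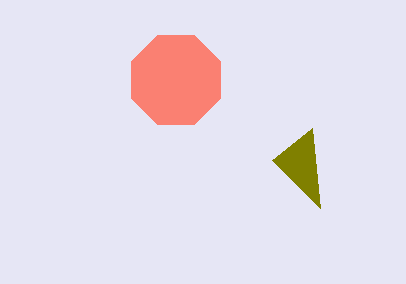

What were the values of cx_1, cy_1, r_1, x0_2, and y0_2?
cx_1 = 176
cy_1 = 80
r_1 = 48
x0_2 = 312
y0_2 = 128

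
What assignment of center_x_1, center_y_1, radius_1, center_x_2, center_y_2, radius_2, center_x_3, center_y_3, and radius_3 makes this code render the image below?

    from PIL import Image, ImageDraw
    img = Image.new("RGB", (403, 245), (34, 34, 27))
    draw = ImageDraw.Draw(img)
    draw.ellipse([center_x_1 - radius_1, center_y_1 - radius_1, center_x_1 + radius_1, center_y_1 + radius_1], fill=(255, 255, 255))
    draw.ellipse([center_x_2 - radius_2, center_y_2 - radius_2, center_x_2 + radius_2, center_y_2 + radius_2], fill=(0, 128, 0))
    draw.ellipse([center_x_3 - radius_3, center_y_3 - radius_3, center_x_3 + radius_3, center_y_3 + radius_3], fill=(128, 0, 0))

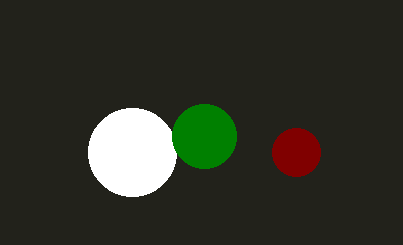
center_x_1 = 132; center_y_1 = 152; radius_1 = 44; center_x_2 = 204; center_y_2 = 136; radius_2 = 32; center_x_3 = 296; center_y_3 = 152; radius_3 = 24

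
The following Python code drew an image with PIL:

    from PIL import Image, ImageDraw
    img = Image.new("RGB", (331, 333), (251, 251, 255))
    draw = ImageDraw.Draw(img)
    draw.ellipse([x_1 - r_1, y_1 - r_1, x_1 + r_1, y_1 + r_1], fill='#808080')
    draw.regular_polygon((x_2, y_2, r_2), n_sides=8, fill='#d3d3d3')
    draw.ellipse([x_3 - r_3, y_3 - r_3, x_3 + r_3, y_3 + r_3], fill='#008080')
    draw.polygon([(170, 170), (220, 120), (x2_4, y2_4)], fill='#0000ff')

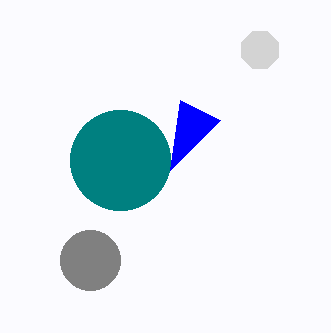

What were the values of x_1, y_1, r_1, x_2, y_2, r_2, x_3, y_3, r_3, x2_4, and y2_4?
x_1 = 90
y_1 = 260
r_1 = 30
x_2 = 260
y_2 = 50
r_2 = 20
x_3 = 120
y_3 = 160
r_3 = 50
x2_4 = 180
y2_4 = 100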